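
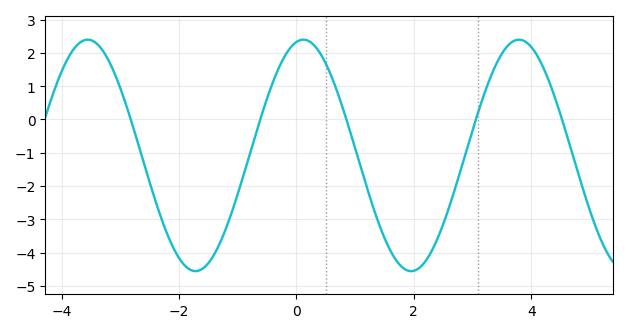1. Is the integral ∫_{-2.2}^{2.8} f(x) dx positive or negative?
negative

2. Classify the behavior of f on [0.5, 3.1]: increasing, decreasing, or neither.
neither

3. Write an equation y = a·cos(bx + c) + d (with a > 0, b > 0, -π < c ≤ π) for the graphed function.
y = 3.48cos(1.71x - 0.2) - 1.08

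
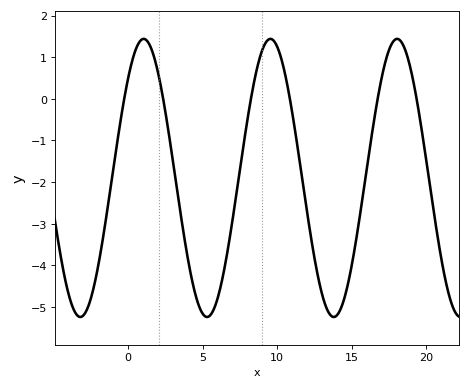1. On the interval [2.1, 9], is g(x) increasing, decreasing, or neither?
neither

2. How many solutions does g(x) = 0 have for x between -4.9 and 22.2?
6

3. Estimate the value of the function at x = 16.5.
-0.497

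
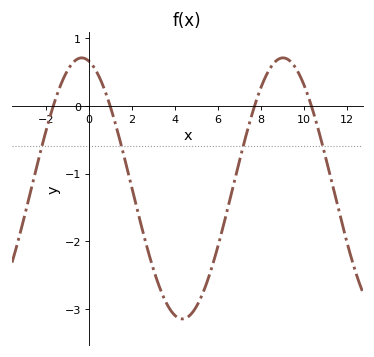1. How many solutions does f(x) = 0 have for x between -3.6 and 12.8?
4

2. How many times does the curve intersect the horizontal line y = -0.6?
4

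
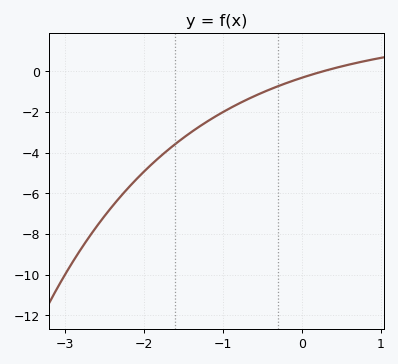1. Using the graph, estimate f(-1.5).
-3.28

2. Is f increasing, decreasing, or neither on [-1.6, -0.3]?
increasing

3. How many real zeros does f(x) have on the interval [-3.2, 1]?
1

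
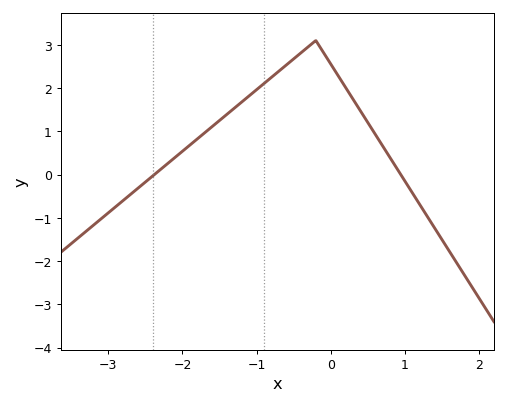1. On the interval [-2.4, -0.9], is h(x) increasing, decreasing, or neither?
increasing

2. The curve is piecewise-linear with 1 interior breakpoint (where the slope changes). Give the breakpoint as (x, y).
(-0.2, 3.1)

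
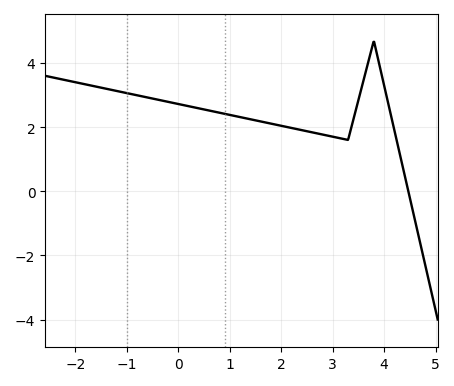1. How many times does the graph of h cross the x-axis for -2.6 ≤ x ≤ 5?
1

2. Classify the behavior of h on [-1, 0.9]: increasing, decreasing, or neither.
decreasing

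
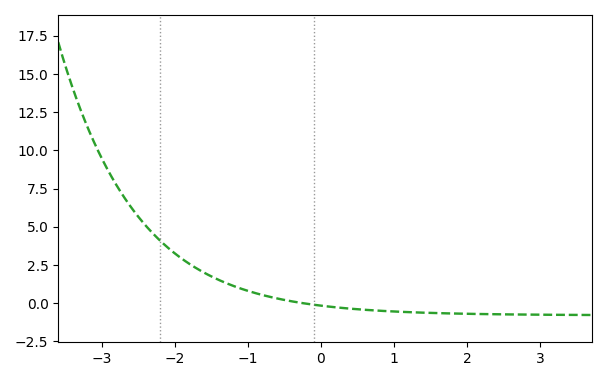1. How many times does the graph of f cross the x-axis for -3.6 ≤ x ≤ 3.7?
1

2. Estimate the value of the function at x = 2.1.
-0.701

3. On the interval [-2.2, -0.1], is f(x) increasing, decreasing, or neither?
decreasing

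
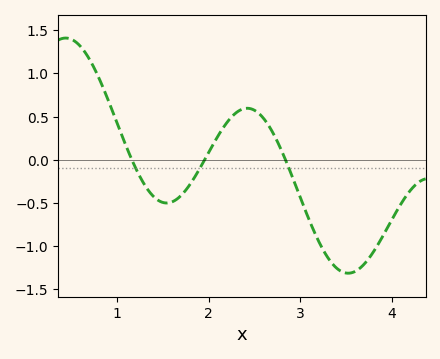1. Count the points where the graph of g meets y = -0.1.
3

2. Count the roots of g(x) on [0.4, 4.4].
3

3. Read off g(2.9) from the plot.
-0.15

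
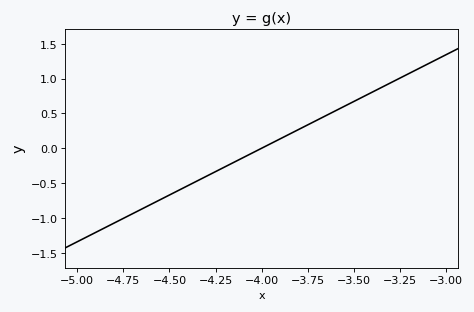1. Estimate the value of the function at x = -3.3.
0.95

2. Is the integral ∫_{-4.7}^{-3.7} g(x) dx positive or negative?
negative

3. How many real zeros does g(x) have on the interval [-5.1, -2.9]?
1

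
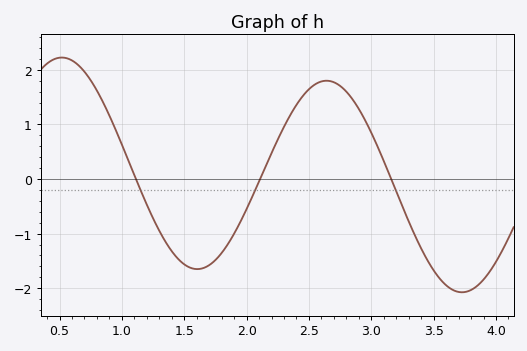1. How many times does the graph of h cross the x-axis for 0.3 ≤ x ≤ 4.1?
3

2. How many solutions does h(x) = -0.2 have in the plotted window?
3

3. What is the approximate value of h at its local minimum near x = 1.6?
-1.6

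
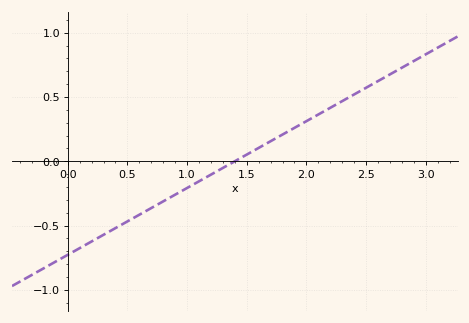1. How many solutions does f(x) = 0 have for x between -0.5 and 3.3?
1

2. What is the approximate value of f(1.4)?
0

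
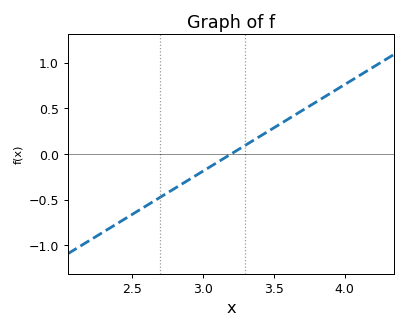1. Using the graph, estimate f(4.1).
0.855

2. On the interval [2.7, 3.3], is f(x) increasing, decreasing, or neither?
increasing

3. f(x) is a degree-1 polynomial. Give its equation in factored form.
y = 0.95(x - 3.2)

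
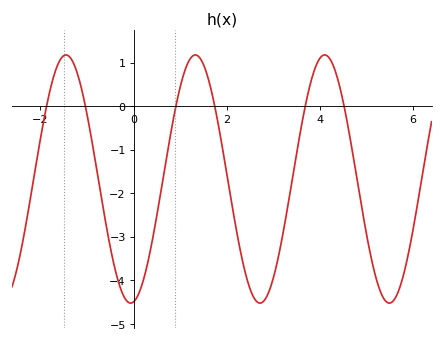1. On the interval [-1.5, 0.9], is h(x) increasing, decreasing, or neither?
neither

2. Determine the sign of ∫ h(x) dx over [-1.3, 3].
negative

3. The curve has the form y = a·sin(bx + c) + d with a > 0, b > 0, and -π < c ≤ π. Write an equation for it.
y = 2.85sin(2.3x - 1.4) - 1.67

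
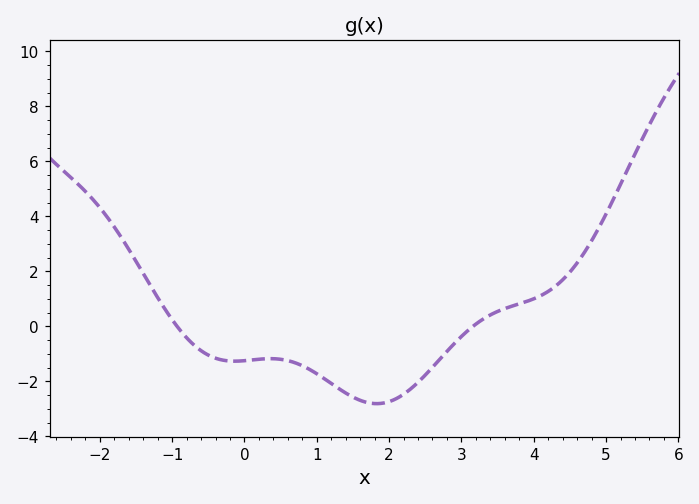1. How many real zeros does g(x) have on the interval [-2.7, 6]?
2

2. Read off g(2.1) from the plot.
-2.63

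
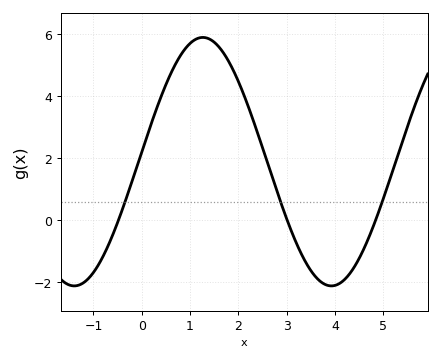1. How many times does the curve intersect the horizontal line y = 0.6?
3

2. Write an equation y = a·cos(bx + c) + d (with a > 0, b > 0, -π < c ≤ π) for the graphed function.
y = 4cos(1.18x - 1.49) + 1.89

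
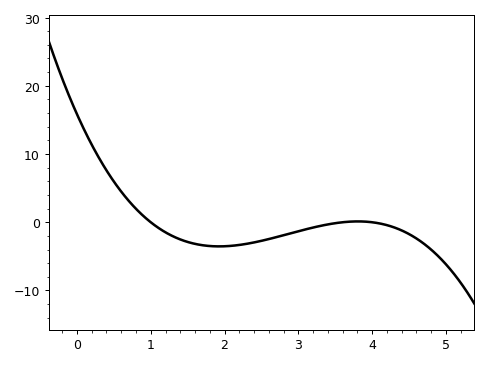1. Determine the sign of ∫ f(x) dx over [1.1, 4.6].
negative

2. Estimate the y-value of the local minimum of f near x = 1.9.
-4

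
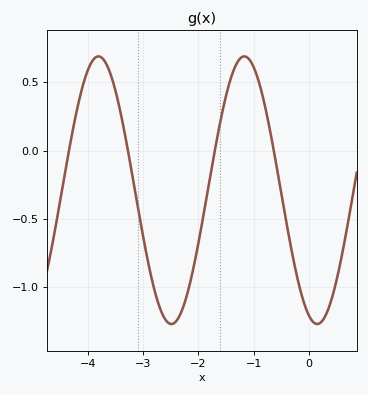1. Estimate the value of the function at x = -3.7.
0.65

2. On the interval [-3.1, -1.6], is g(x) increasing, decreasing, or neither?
neither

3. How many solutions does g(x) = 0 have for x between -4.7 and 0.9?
4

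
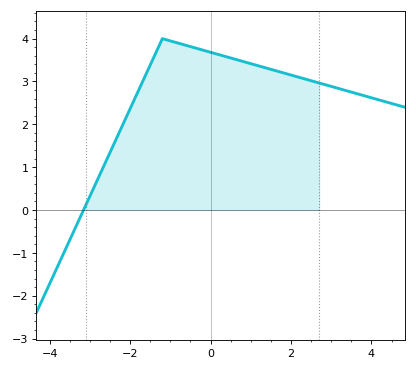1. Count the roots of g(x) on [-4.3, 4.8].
1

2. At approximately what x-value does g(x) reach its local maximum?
-1.2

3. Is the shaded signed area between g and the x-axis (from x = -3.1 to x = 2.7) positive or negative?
positive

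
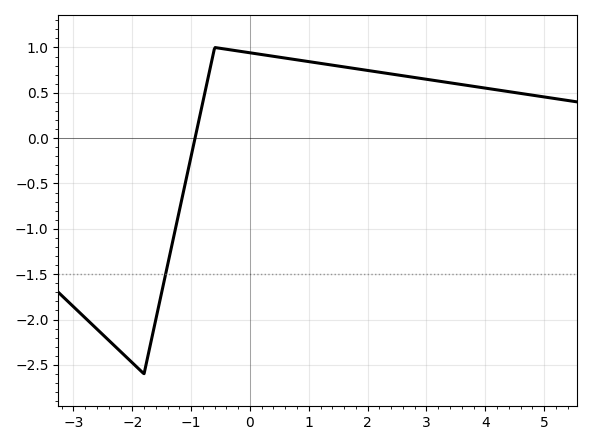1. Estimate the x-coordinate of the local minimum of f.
-1.8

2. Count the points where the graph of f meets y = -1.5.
1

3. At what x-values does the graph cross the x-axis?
-0.933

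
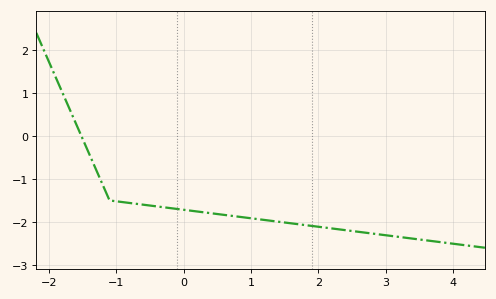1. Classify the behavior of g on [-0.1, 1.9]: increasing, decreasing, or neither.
decreasing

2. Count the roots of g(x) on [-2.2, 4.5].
1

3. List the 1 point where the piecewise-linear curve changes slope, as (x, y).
(-1.1, -1.5)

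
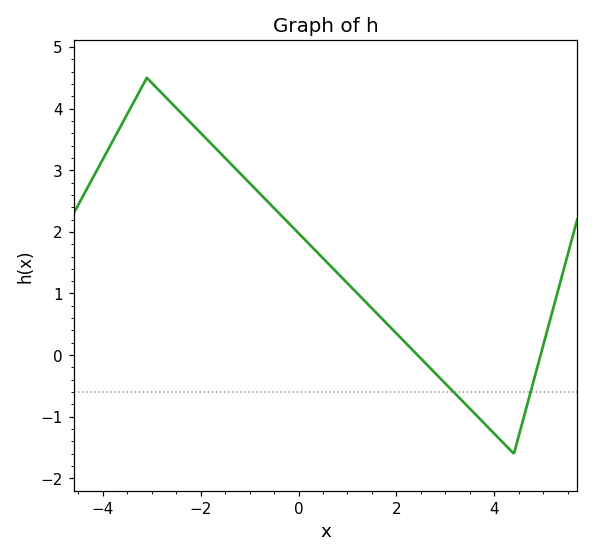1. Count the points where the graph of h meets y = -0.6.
2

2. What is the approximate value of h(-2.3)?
3.8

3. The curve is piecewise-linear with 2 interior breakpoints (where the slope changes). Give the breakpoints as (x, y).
(-3.1, 4.5); (4.4, -1.6)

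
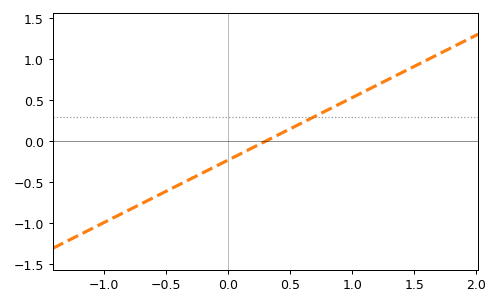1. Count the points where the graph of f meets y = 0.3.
1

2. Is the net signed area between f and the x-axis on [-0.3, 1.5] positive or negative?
positive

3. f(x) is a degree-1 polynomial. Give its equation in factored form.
y = 0.76(x - 0.3)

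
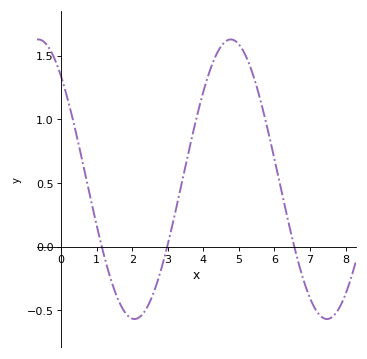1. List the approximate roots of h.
1.14, 2.98, 6.56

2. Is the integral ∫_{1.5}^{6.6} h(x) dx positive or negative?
positive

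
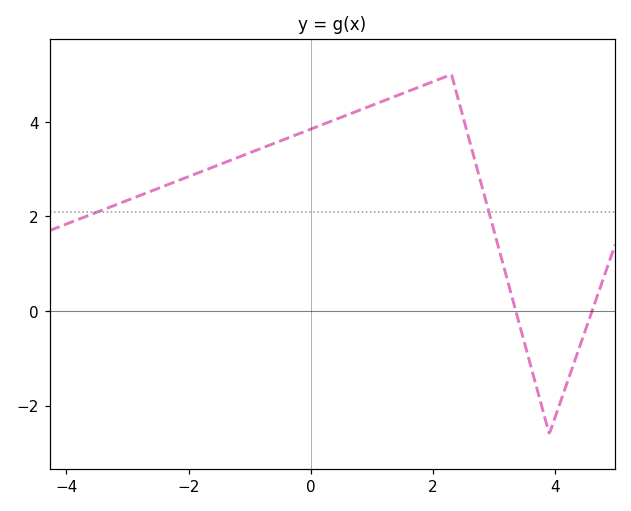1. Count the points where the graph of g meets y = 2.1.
2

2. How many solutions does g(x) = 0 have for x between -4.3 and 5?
2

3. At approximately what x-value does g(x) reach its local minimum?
3.8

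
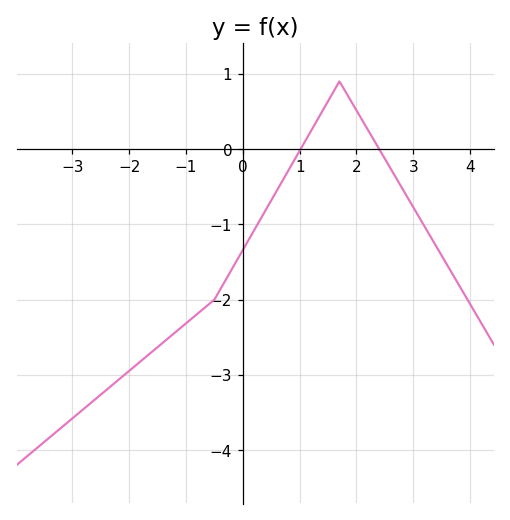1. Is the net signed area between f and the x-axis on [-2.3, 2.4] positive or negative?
negative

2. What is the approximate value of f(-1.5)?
-2.6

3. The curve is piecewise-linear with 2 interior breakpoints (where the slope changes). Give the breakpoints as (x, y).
(-0.5, -2); (1.7, 0.9)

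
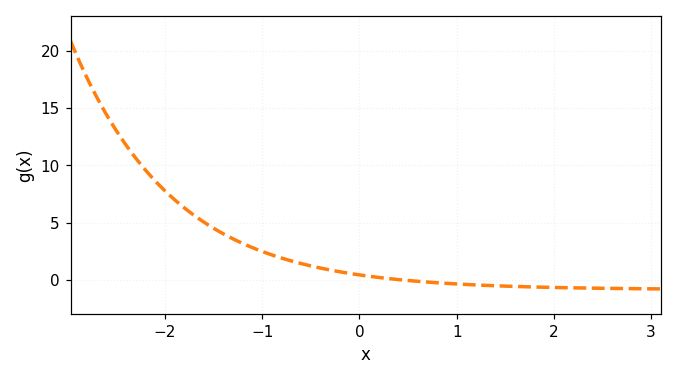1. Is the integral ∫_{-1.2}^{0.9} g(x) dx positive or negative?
positive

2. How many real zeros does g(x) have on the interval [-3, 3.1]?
1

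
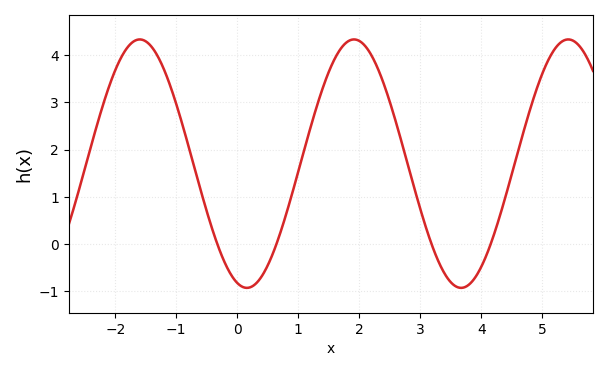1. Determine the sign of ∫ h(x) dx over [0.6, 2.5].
positive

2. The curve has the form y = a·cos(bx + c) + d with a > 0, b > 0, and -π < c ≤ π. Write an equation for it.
y = 2.64cos(1.8x + 2.9) + 1.7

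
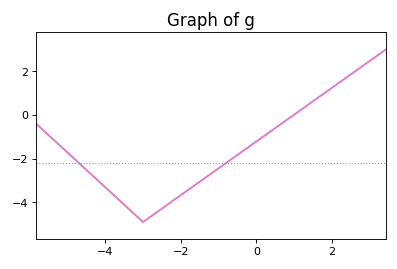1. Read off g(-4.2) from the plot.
-3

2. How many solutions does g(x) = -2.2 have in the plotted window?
2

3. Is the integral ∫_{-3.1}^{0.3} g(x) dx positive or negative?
negative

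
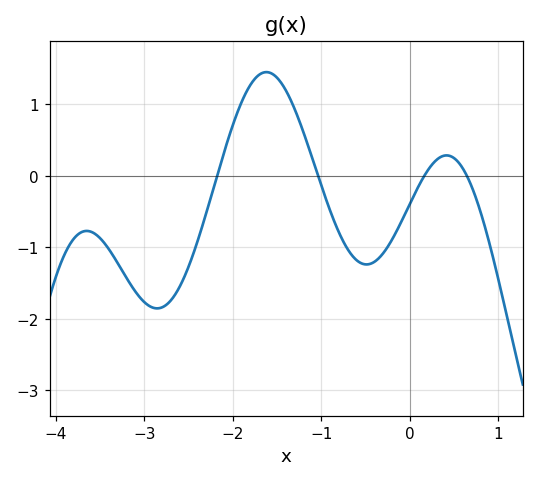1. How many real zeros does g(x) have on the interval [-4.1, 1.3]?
4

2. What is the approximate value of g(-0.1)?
-0.7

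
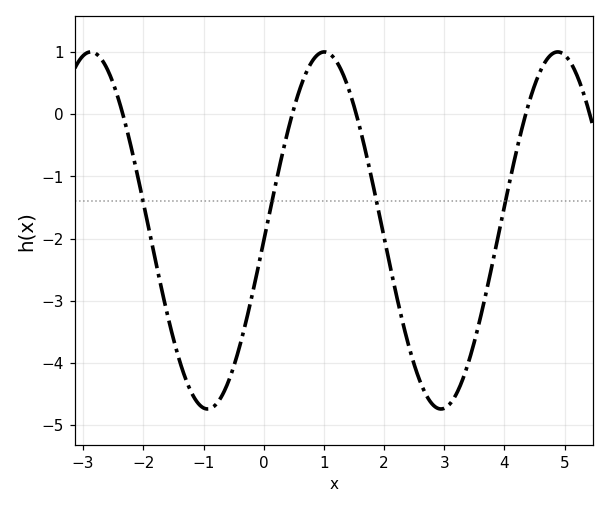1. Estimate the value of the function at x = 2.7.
-4.5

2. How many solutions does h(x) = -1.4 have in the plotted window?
4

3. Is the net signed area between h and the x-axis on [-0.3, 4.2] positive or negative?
negative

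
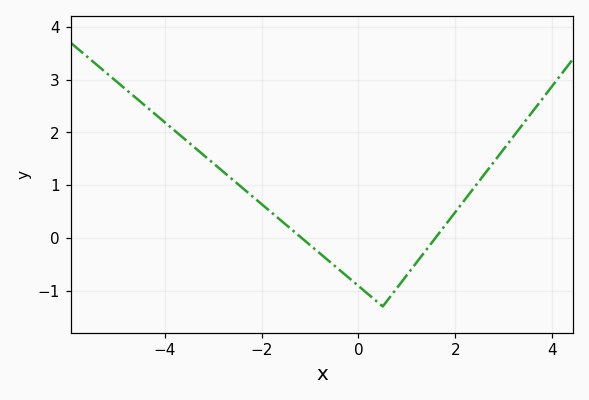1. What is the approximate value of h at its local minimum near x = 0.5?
-1.3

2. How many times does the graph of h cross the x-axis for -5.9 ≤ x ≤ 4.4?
2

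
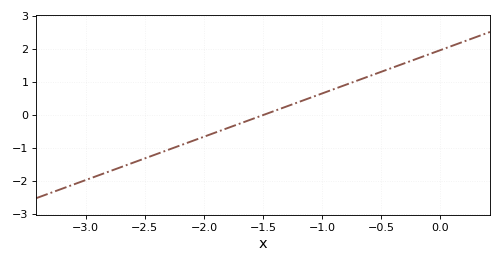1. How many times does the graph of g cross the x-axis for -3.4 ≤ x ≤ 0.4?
1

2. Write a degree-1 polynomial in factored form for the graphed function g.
y = 1.31(x + 1.5)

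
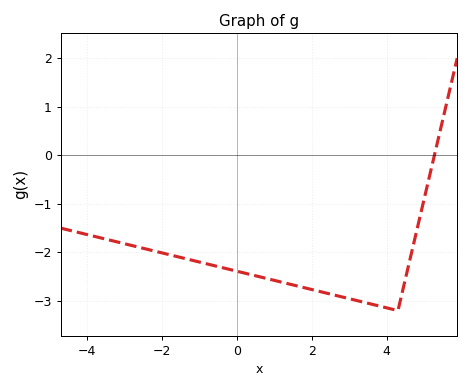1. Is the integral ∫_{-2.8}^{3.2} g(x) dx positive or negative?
negative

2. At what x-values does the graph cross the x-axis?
5.2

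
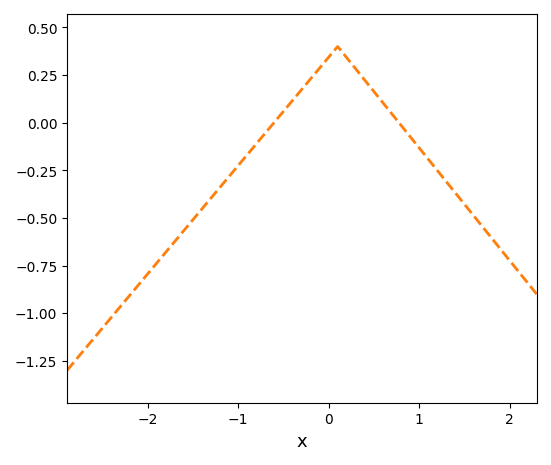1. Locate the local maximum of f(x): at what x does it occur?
0.1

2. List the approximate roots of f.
-0.6, 0.8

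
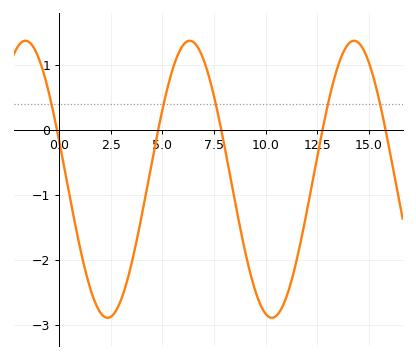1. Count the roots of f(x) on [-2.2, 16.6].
5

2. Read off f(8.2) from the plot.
-0.575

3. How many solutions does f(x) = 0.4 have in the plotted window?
5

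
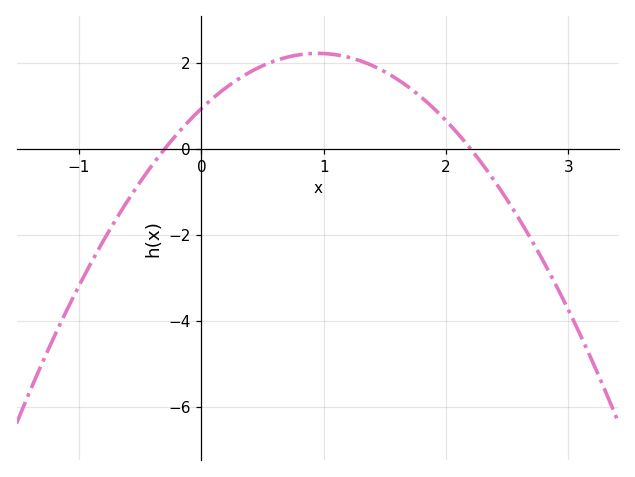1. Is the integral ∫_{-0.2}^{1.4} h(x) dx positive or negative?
positive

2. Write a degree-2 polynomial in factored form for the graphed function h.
y = -1.42(x + 0.3)(x - 2.2)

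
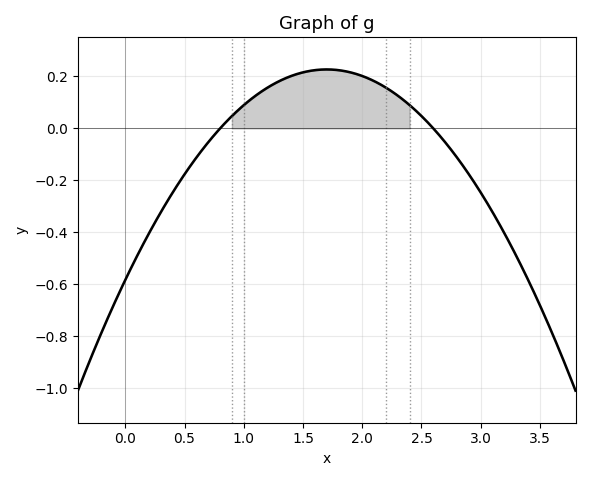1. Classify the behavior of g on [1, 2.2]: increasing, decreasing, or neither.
neither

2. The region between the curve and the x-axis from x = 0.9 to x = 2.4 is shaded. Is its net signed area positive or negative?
positive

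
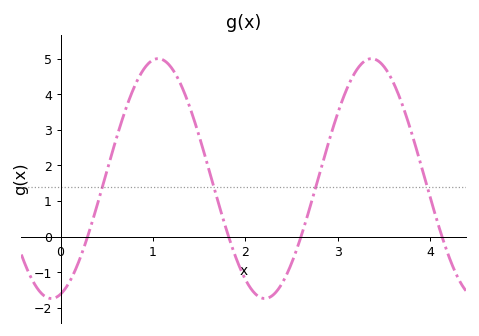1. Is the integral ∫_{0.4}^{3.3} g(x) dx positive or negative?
positive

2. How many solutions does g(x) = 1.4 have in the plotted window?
4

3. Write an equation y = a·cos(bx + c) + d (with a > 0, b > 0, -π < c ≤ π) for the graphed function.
y = 3.37cos(2.72x - 2.87) + 1.63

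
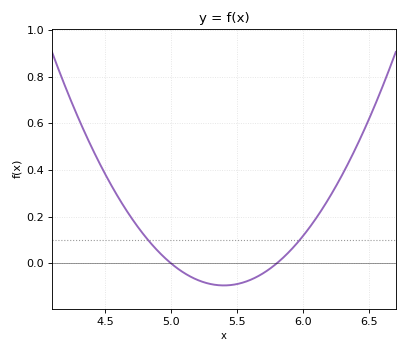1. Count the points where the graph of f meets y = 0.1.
2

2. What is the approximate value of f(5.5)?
-0.088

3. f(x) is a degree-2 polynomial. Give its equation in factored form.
y = 0.59(x - 5)(x - 5.8)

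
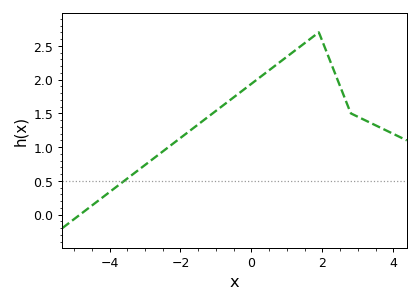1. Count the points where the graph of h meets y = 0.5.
1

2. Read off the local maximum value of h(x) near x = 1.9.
2.7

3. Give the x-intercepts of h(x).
-4.8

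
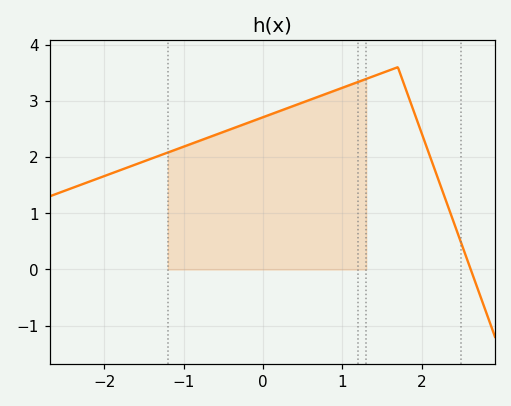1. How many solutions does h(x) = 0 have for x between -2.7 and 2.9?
1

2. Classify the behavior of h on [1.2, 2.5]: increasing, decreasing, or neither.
neither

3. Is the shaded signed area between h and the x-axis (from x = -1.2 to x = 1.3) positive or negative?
positive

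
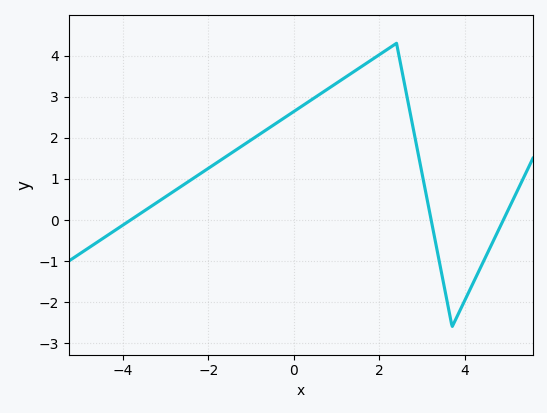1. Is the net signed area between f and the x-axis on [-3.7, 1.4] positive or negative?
positive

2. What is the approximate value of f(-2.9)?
0.635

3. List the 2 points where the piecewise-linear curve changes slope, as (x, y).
(2.4, 4.3); (3.7, -2.6)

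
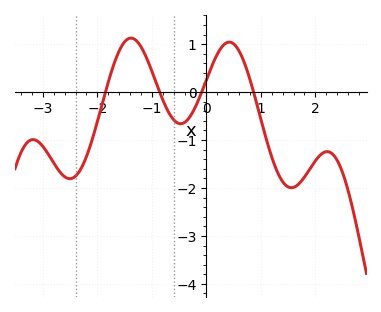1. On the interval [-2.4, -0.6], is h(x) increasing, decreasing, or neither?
neither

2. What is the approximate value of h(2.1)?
-1.3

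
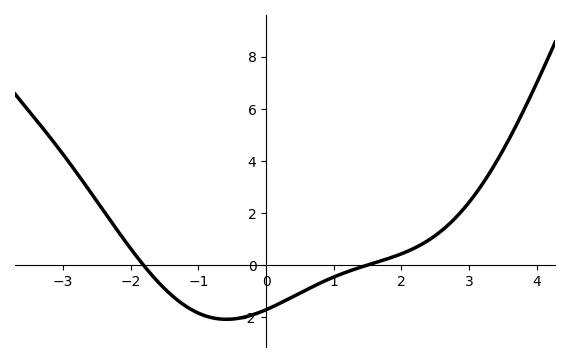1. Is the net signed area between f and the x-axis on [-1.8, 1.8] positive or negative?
negative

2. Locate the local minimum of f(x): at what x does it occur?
-0.586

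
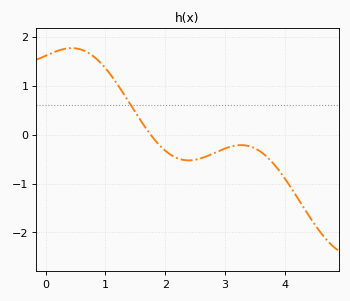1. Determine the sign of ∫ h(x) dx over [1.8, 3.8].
negative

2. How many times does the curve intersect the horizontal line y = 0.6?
1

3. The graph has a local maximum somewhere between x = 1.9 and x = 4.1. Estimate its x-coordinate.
3.27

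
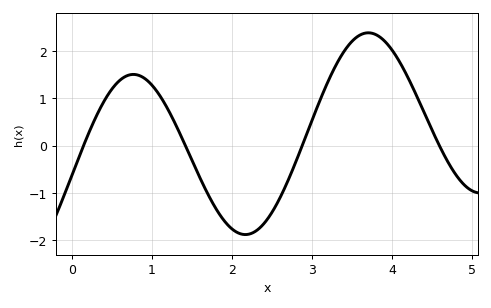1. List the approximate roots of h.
0.146, 1.42, 2.88, 4.59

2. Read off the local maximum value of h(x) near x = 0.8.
1.51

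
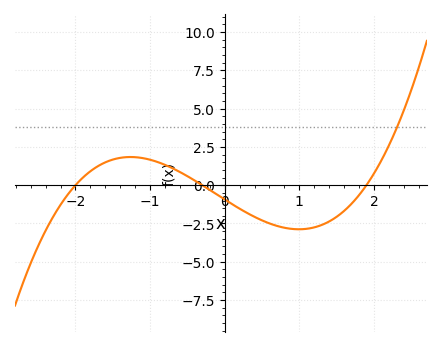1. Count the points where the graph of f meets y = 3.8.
1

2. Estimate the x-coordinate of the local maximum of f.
-1.3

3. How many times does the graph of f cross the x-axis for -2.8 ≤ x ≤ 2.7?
3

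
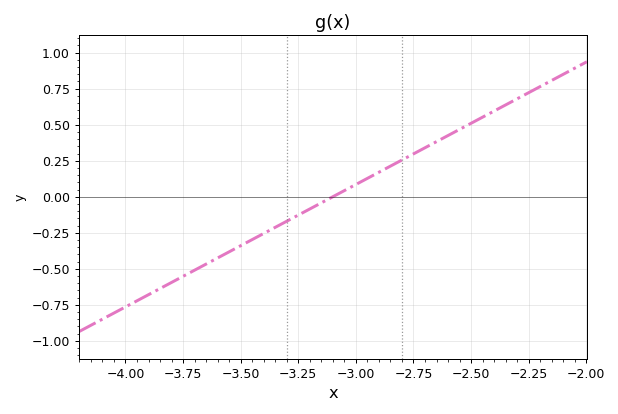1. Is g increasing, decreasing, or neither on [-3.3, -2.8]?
increasing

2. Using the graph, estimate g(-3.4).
-0.25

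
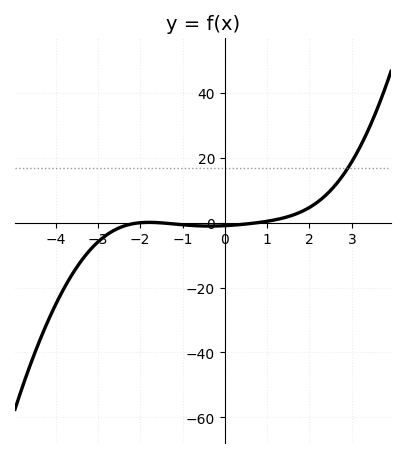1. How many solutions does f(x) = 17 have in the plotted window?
1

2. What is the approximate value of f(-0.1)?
0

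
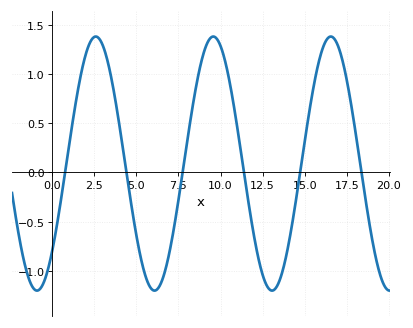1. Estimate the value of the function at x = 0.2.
-0.6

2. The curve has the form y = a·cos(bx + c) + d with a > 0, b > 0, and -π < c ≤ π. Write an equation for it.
y = 1.29cos(0.9x - 2.3) + 0.09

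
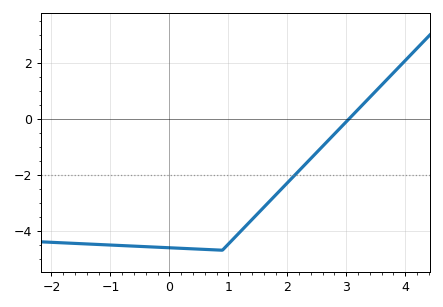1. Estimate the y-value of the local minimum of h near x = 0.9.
-4.6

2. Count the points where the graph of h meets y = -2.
1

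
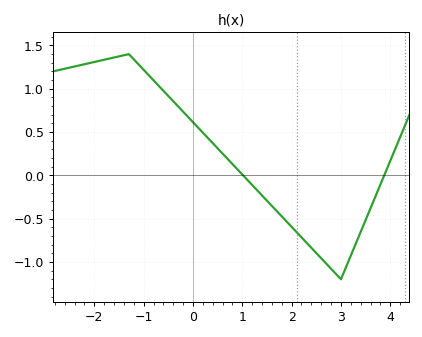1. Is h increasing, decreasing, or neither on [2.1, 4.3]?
neither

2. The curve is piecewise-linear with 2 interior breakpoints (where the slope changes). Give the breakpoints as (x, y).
(-1.3, 1.4); (3, -1.2)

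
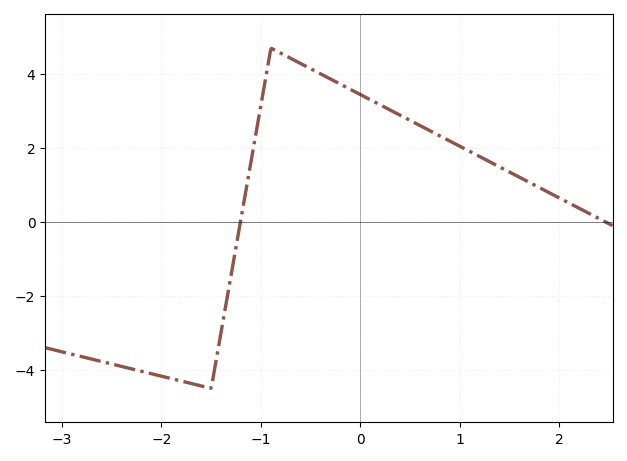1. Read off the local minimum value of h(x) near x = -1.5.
-4.4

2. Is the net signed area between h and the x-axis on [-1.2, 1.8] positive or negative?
positive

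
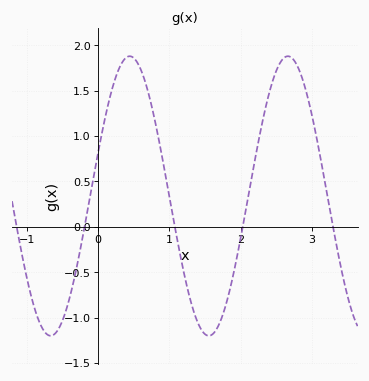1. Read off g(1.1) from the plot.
-0.102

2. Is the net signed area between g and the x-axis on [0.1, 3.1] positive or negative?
positive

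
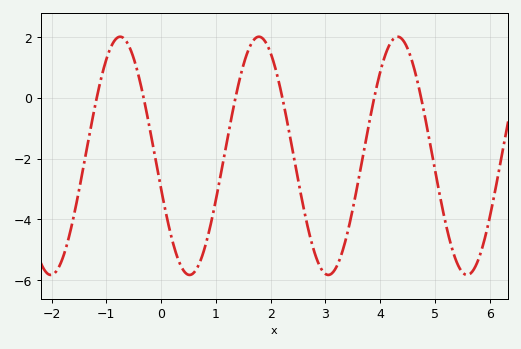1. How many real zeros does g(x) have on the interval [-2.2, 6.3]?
6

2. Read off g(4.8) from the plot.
-0.4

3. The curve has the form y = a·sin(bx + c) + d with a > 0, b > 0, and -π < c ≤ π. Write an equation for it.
y = 3.92sin(2.5x - 2.9) - 1.91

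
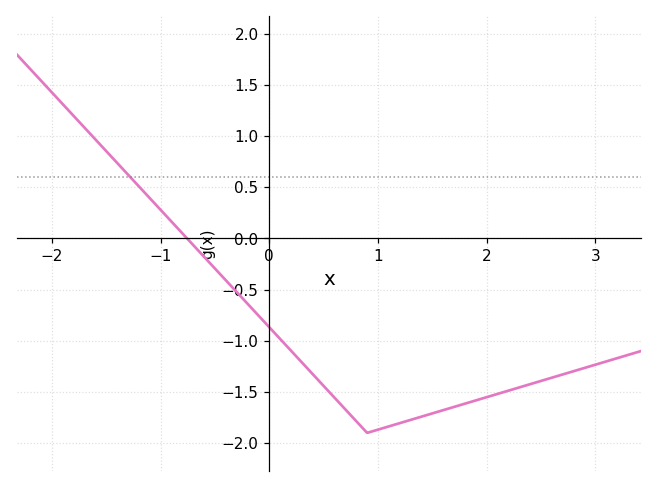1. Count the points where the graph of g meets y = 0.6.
1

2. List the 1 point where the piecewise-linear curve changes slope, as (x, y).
(0.9, -1.9)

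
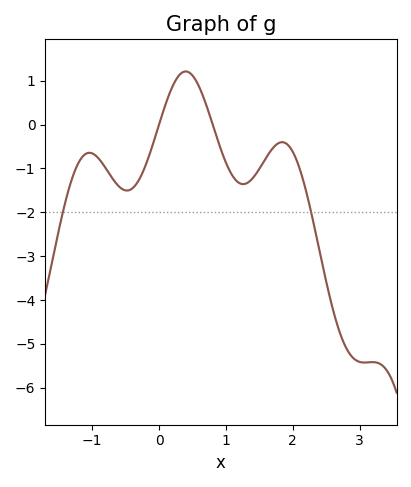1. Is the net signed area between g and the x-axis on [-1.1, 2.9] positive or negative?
negative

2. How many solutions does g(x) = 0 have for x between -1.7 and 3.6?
2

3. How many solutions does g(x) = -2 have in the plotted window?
2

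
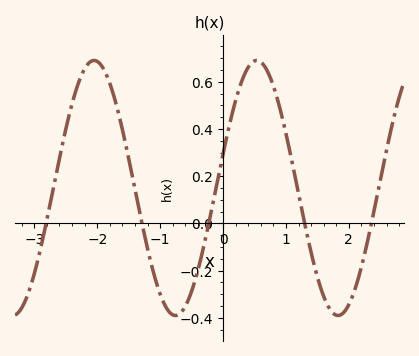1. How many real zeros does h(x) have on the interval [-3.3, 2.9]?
5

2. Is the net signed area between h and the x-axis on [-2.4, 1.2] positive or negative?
positive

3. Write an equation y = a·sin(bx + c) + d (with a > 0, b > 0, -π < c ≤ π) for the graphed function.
y = 0.54sin(2.4x + 0.27) + 0.15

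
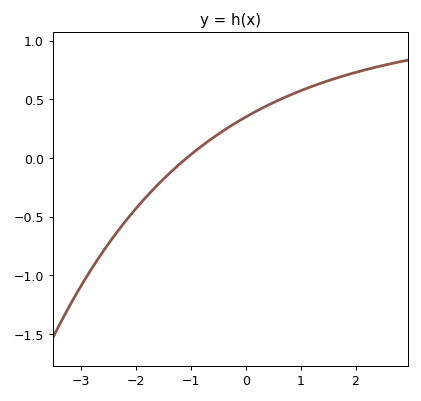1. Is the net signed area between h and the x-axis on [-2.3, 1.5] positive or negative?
positive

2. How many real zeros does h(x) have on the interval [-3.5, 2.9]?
1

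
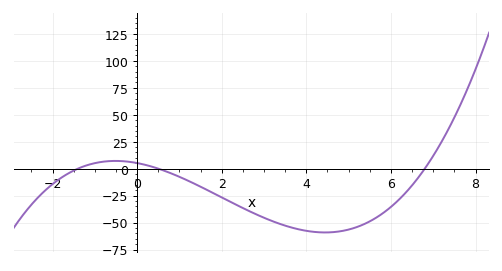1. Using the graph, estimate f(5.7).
-44.3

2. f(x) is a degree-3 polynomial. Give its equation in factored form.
y = 1.09(x + 1.4)(x - 0.5)(x - 6.8)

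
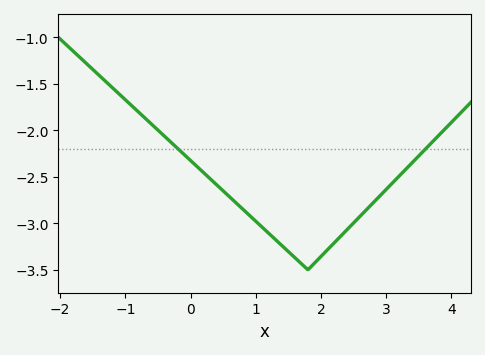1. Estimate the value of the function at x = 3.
-2.65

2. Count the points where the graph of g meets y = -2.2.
2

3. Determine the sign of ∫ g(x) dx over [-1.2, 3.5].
negative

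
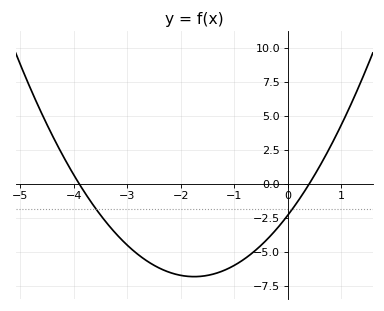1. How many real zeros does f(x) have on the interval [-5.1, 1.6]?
2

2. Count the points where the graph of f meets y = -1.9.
2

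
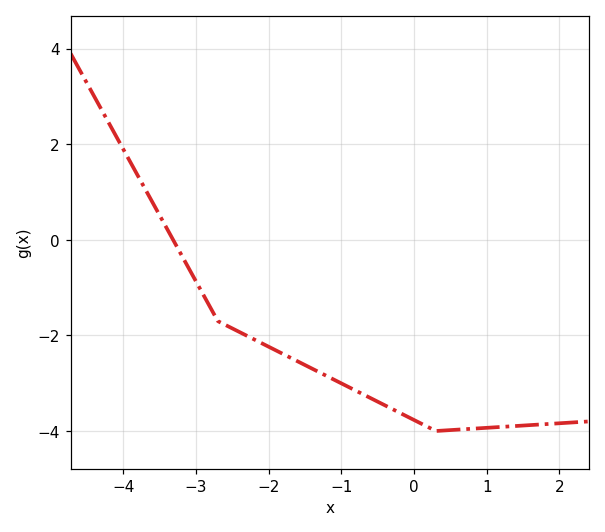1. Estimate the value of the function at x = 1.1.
-3.92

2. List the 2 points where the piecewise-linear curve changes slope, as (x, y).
(-2.7, -1.7); (0.3, -4)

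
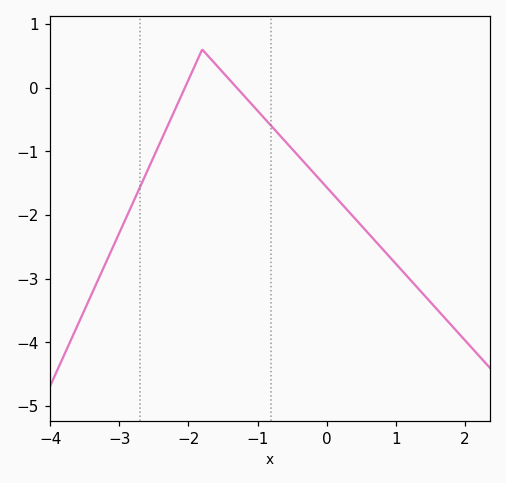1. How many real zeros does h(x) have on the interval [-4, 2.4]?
2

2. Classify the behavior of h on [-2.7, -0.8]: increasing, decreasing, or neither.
neither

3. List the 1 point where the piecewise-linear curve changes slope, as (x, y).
(-1.8, 0.6)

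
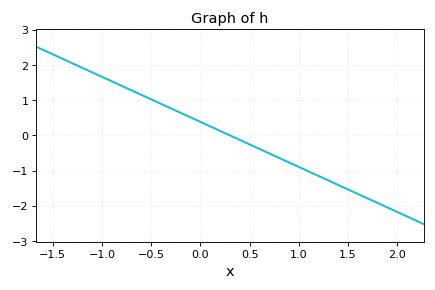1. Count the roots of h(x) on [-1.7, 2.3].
1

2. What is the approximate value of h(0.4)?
-0.1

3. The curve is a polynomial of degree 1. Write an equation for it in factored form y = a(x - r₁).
y = -1.28(x - 0.3)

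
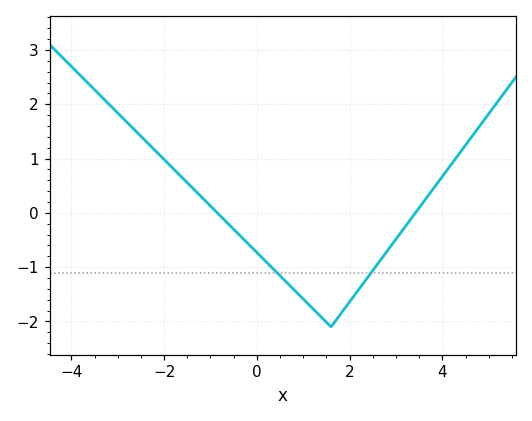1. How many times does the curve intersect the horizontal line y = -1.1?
2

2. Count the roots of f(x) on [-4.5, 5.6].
2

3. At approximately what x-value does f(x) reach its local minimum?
1.6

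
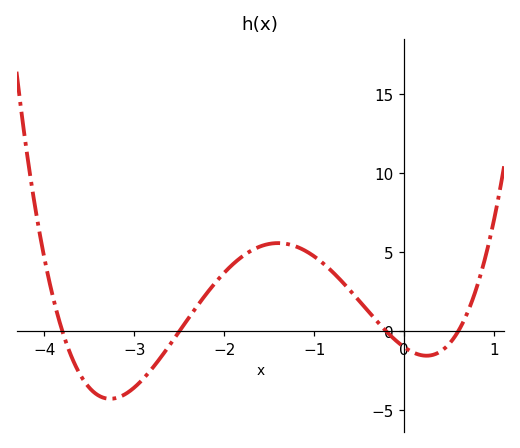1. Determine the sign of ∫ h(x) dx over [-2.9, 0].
positive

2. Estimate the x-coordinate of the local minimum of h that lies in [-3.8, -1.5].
-3.27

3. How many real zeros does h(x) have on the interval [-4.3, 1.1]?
4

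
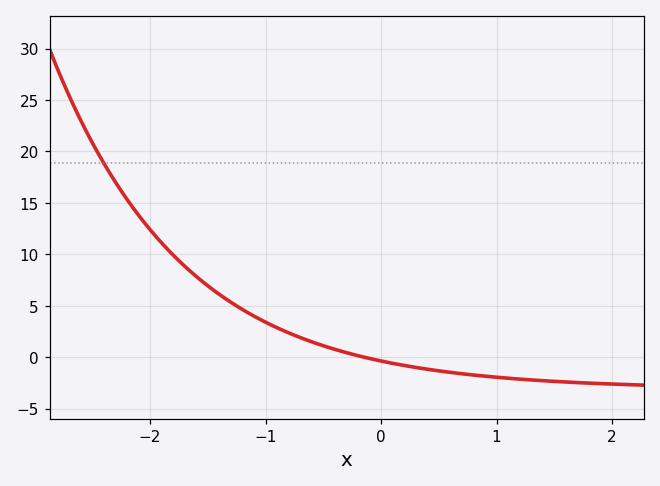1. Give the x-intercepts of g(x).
-0.15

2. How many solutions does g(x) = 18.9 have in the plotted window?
1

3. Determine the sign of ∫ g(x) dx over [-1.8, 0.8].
positive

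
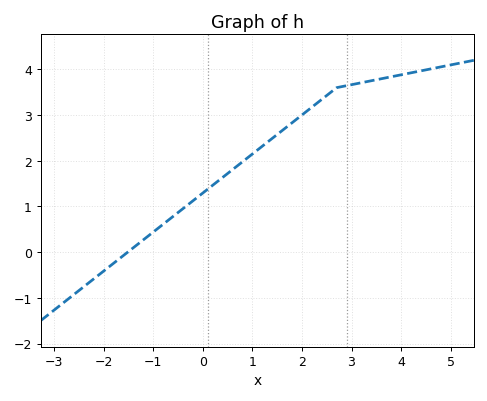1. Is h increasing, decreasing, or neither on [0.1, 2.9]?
increasing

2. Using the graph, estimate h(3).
3.7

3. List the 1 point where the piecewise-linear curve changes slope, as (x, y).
(2.7, 3.6)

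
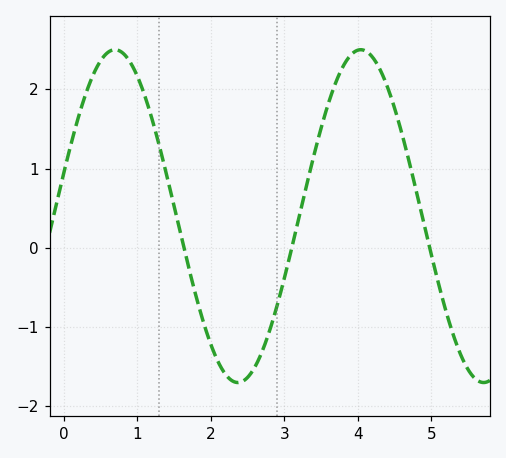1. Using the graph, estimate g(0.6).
2.47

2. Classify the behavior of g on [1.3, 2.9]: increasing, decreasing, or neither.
neither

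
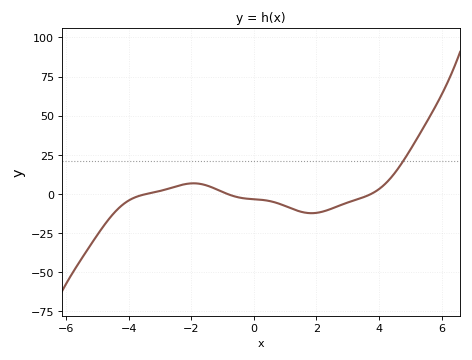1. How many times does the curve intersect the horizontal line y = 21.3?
1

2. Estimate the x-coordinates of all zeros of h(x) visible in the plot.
-3.42, -0.85, 3.75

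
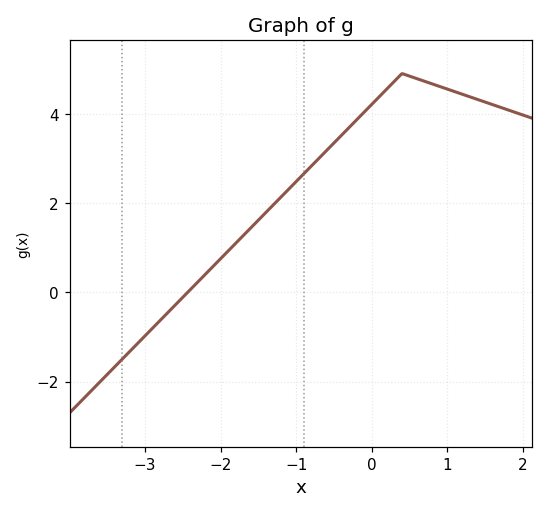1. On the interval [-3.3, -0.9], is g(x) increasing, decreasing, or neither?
increasing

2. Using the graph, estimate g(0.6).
4.8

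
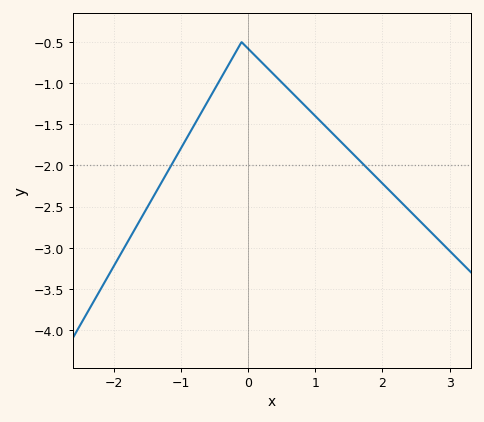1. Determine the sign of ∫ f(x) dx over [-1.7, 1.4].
negative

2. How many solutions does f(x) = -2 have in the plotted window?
2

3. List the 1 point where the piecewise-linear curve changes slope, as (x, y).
(-0.1, -0.5)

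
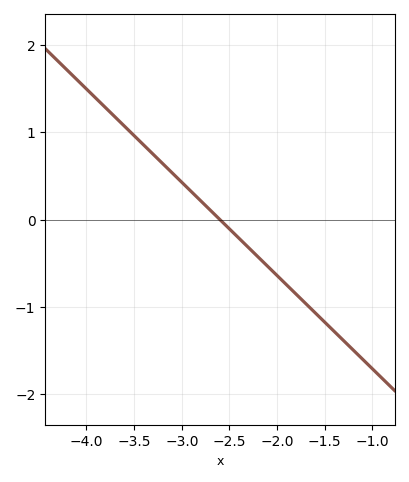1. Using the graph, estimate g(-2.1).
-0.535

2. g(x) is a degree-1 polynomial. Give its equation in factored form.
y = -1.07(x + 2.6)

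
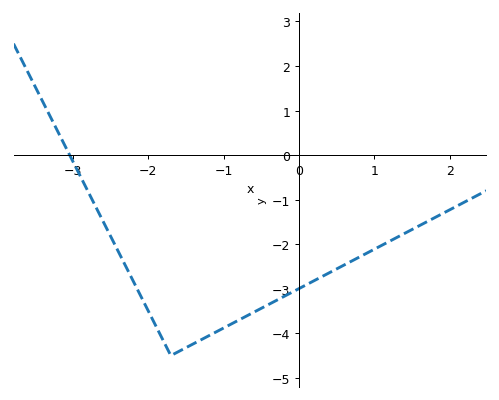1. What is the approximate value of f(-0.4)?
-3.35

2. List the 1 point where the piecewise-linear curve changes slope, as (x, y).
(-1.7, -4.5)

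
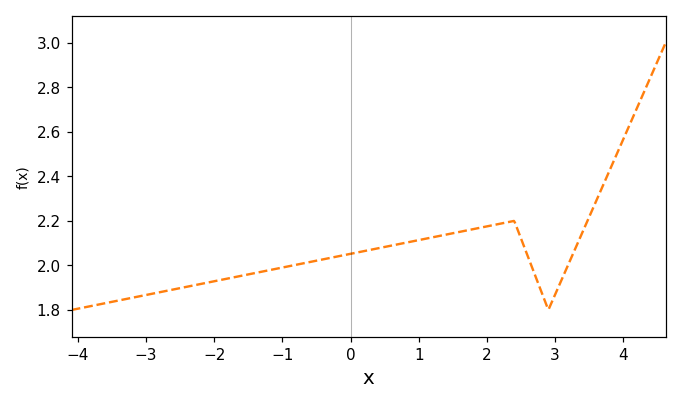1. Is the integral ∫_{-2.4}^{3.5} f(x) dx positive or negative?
positive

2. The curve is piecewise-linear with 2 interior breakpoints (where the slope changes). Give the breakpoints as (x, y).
(2.4, 2.2); (2.9, 1.8)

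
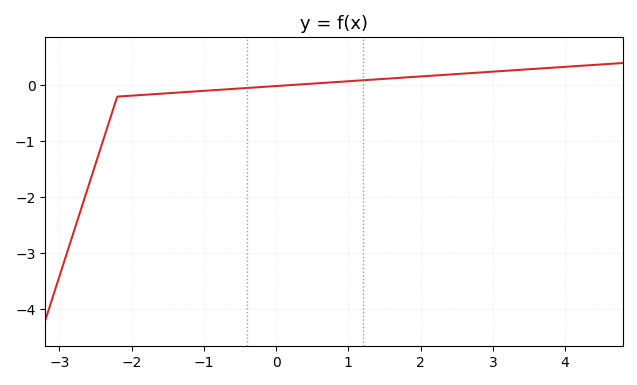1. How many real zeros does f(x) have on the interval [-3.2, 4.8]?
1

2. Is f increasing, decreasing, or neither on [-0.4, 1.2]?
increasing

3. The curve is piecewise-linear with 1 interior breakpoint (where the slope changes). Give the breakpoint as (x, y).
(-2.2, -0.2)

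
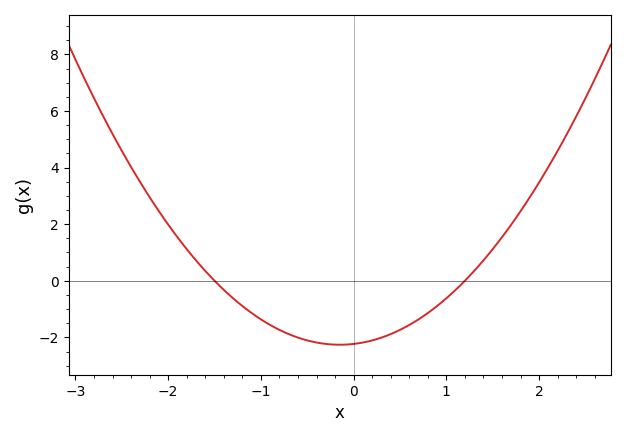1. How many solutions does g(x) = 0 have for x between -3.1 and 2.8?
2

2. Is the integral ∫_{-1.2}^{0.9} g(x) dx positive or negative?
negative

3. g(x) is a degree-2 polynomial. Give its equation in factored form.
y = 1.24(x + 1.5)(x - 1.2)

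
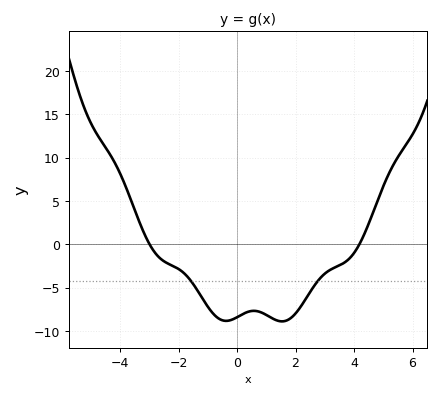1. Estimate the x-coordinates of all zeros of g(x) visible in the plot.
-2.99, 4.18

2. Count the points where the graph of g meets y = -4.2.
2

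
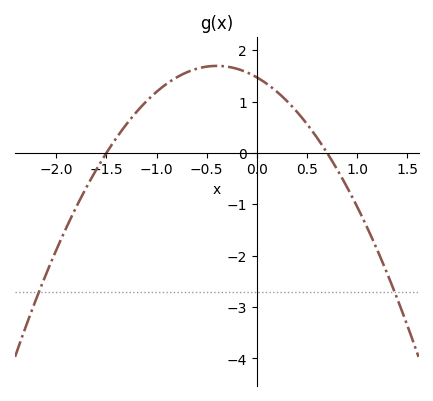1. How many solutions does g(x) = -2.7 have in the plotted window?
2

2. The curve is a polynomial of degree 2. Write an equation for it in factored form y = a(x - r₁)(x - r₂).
y = -1.4(x + 1.5)(x - 0.7)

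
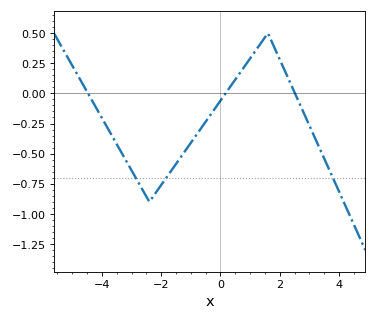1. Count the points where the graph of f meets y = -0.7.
3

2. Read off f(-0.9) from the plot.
-0.4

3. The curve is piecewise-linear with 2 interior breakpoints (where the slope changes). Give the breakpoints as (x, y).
(-2.4, -0.9); (1.6, 0.5)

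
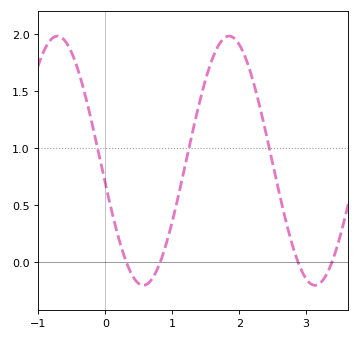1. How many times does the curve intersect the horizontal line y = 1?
3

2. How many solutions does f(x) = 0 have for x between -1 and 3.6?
4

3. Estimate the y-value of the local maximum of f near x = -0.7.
1.98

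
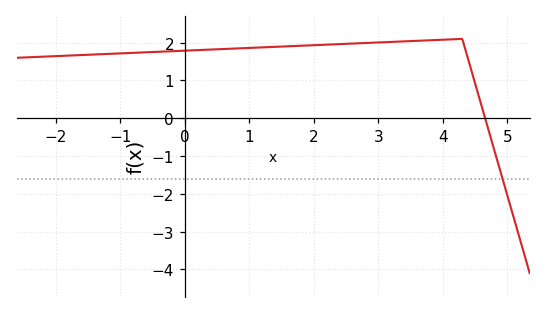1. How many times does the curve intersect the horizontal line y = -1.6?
1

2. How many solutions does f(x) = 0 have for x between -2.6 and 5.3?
1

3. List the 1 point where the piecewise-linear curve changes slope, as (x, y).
(4.3, 2.1)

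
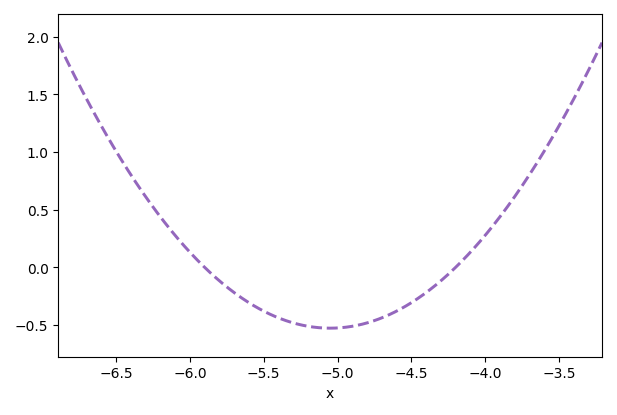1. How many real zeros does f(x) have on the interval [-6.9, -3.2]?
2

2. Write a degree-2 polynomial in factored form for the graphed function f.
y = 0.73(x + 5.9)(x + 4.2)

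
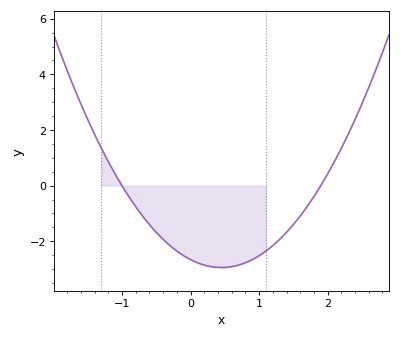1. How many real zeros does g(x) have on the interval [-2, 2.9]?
2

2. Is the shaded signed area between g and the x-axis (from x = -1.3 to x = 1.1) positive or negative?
negative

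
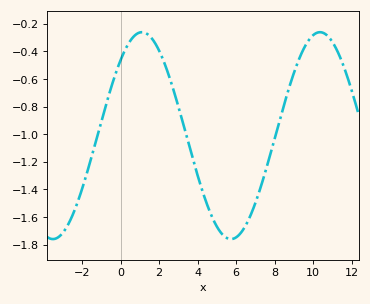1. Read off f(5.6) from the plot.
-1.76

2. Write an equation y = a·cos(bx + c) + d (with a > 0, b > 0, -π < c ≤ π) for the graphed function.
y = 0.75cos(0.68x - 0.75) - 1.01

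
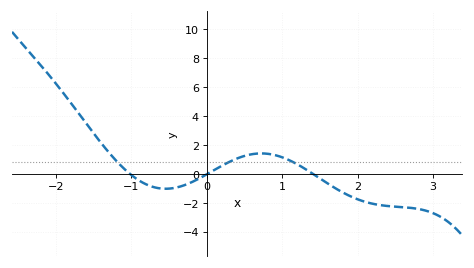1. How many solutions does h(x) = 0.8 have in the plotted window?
3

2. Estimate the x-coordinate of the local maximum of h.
0.7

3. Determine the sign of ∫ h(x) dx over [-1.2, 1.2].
positive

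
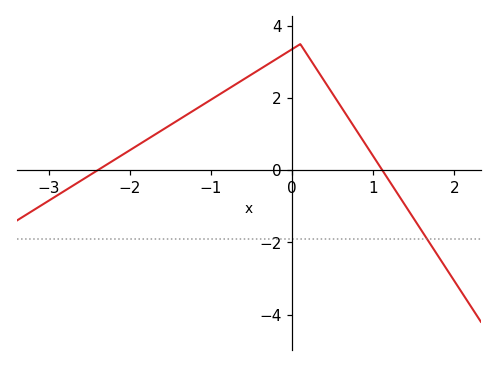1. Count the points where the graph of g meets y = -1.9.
1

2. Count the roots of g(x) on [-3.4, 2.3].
2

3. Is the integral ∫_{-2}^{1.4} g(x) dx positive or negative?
positive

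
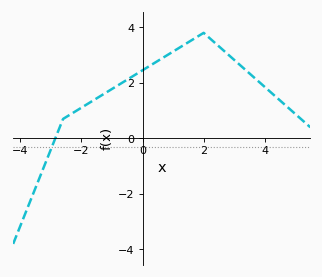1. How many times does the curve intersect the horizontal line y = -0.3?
1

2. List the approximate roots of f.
-2.85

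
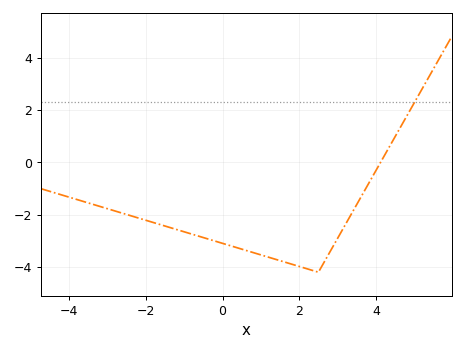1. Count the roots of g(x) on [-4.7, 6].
1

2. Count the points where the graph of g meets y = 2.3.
1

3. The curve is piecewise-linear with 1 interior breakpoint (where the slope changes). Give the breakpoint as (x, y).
(2.5, -4.2)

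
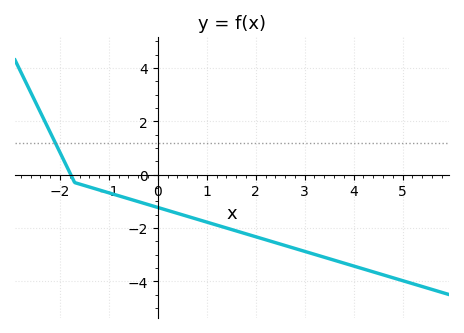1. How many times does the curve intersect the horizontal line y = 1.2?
1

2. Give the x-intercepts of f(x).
-1.78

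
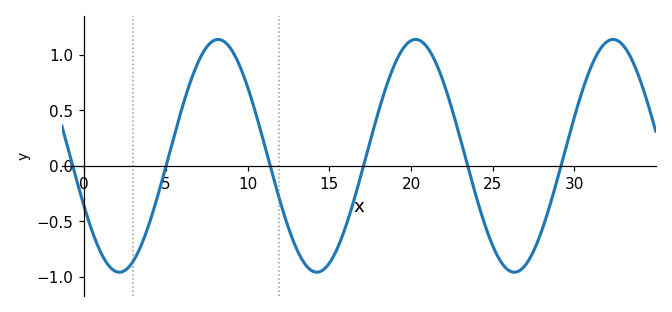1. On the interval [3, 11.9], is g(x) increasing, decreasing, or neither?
neither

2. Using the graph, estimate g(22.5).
0.514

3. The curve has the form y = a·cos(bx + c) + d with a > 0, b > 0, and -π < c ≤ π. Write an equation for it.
y = 1.05cos(0.52x + 2.02) + 0.09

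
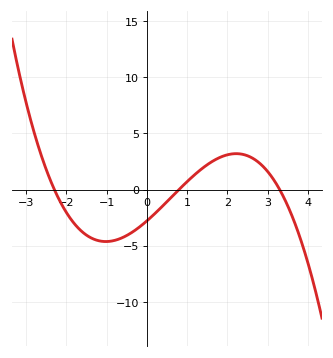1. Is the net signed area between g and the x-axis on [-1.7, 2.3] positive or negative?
negative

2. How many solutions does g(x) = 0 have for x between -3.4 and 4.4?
3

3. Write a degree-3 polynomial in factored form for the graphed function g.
y = -0.46(x + 2.3)(x - 0.8)(x - 3.3)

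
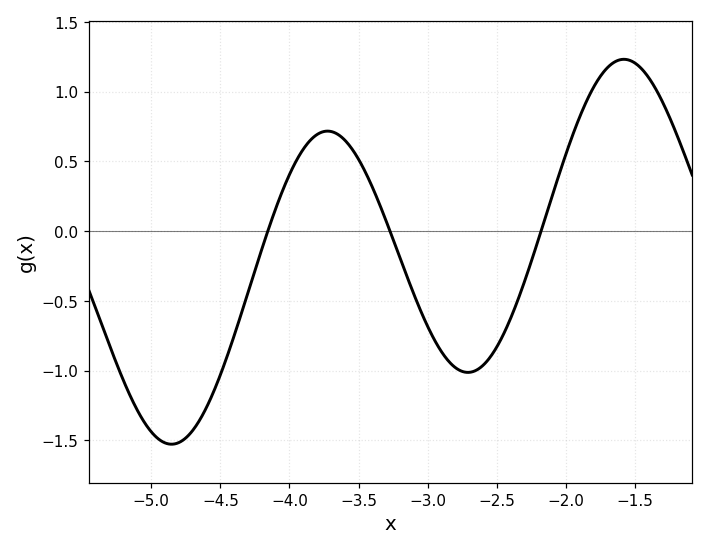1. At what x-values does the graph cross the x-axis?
-4.2, -3.3, -2.2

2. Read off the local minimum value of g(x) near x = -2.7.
-1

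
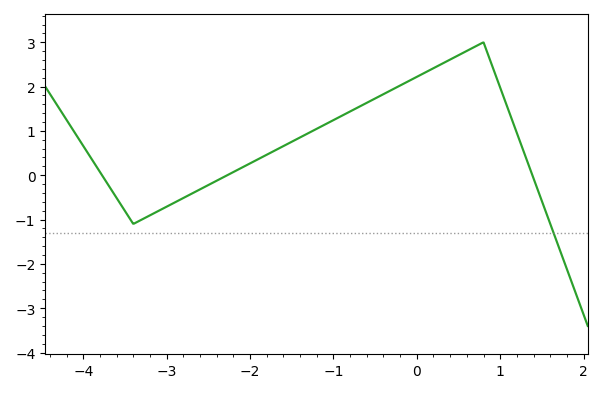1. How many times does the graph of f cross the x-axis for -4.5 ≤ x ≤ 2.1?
3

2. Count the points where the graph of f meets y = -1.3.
1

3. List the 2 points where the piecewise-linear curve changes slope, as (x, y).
(-3.4, -1.1); (0.8, 3)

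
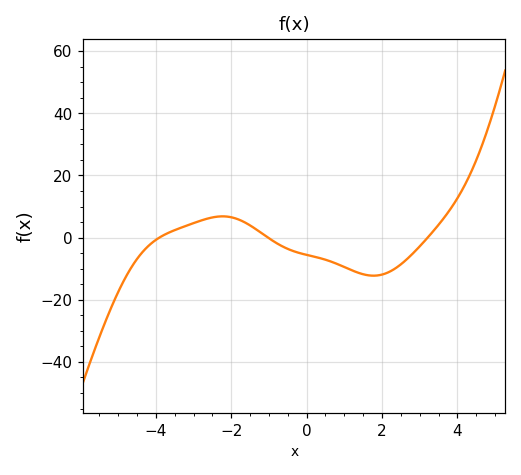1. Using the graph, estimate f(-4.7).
-10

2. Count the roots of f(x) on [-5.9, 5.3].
3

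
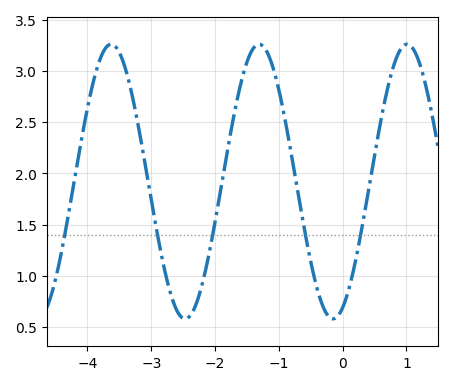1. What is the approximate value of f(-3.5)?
3.2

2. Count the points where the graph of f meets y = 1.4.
5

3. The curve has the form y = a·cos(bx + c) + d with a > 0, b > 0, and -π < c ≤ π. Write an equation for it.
y = 1.34cos(2.7x - 2.7) + 1.92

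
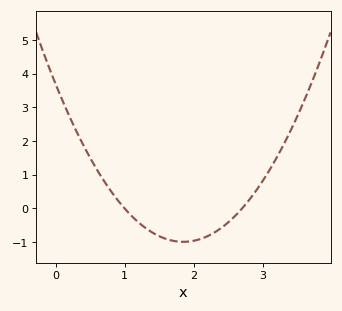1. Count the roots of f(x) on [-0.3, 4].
2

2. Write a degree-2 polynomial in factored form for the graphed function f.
y = 1.37(x - 1)(x - 2.7)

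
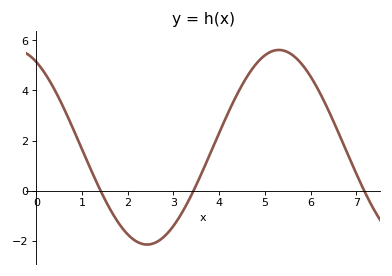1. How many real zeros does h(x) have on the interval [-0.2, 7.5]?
3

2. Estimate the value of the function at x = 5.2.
5.6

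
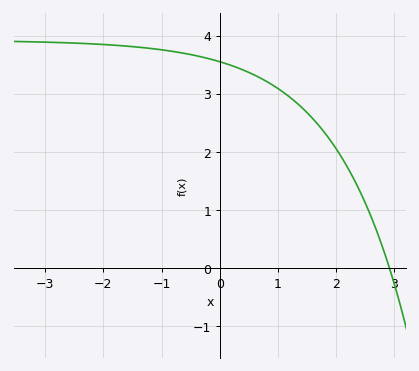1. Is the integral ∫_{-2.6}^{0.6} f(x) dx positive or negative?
positive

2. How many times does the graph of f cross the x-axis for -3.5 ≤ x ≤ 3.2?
1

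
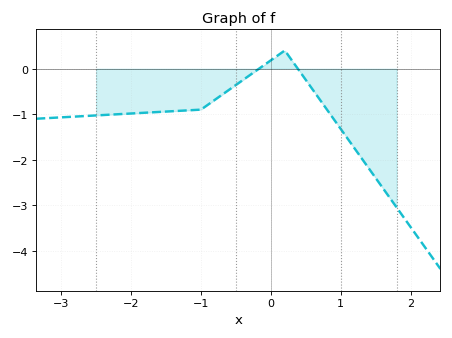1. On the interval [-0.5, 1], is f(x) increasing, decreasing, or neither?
neither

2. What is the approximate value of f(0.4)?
0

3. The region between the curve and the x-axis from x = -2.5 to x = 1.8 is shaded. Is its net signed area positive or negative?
negative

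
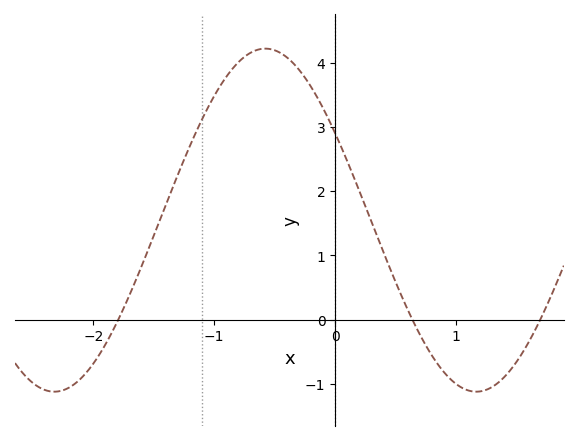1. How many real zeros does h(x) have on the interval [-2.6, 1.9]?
3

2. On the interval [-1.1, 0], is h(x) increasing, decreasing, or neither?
neither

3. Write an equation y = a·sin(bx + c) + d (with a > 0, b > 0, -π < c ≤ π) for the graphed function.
y = 2.67sin(1.8x + 2.6) + 1.55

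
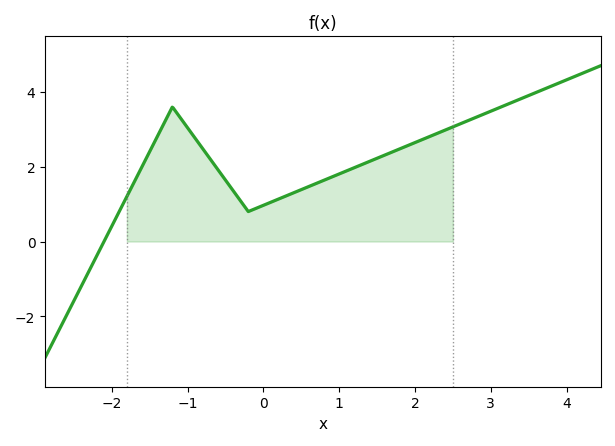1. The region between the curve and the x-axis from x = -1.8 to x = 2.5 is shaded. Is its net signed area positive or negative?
positive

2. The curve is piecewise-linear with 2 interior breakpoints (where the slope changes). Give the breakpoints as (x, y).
(-1.2, 3.6); (-0.2, 0.8)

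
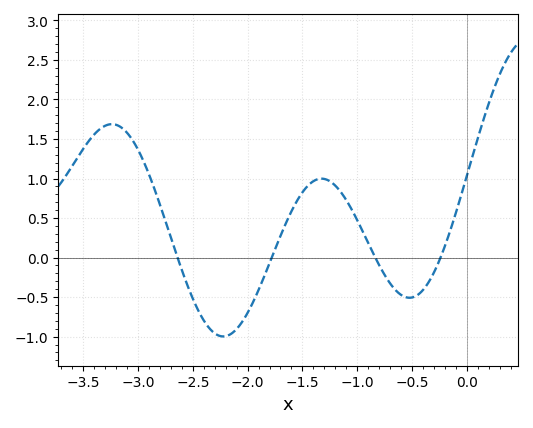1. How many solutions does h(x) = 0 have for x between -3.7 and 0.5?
4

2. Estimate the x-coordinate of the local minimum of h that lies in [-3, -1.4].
-2.22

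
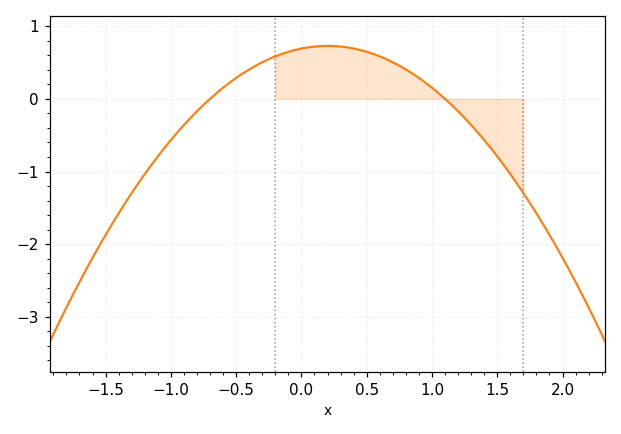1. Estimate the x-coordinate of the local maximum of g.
0.2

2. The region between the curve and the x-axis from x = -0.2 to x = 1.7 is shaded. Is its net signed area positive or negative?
positive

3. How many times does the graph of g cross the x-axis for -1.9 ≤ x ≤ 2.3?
2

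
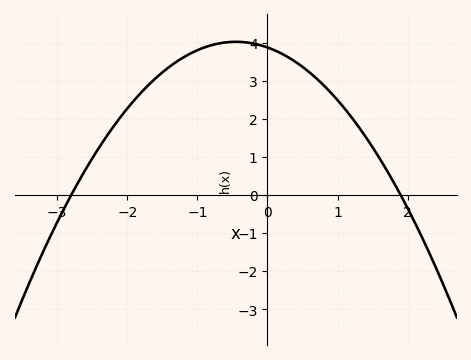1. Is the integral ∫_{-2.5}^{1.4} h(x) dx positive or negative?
positive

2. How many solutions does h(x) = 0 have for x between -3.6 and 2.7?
2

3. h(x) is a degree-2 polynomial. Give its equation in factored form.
y = -0.73(x + 2.8)(x - 1.9)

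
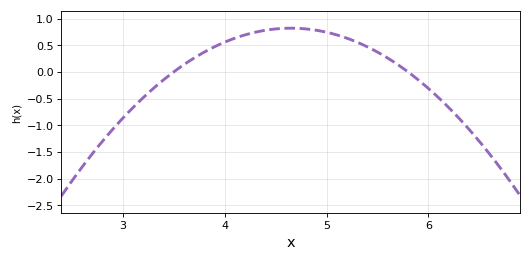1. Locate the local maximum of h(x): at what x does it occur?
4.6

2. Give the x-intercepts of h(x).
3.5, 5.8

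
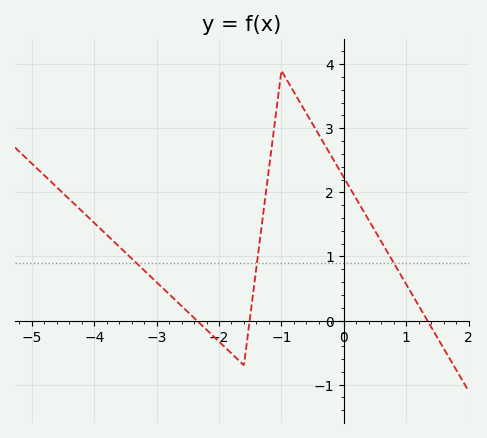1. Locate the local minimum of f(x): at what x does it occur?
-1.6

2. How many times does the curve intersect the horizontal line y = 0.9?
3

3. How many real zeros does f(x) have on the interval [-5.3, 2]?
3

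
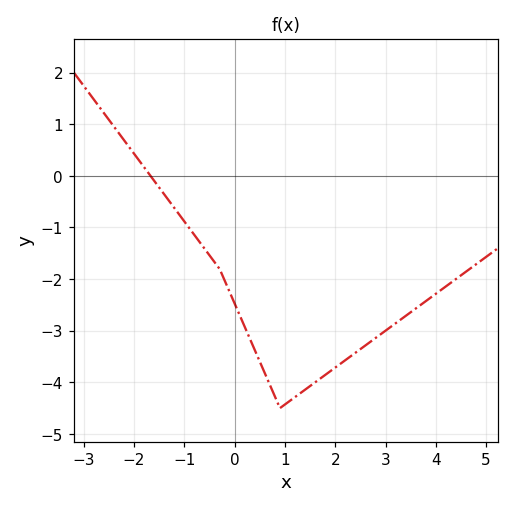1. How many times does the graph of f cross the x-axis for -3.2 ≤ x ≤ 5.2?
1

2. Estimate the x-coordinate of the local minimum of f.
0.902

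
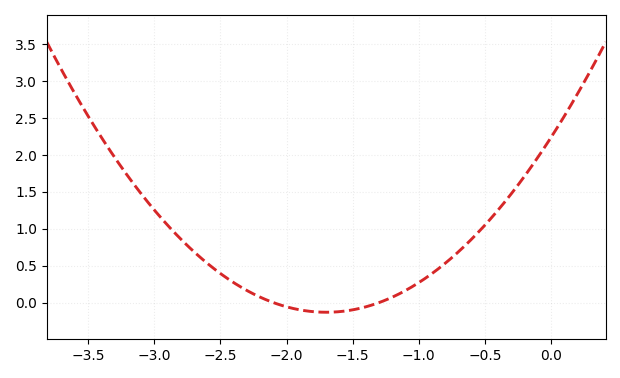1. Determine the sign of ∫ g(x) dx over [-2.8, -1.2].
positive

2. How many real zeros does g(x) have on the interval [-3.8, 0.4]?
2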